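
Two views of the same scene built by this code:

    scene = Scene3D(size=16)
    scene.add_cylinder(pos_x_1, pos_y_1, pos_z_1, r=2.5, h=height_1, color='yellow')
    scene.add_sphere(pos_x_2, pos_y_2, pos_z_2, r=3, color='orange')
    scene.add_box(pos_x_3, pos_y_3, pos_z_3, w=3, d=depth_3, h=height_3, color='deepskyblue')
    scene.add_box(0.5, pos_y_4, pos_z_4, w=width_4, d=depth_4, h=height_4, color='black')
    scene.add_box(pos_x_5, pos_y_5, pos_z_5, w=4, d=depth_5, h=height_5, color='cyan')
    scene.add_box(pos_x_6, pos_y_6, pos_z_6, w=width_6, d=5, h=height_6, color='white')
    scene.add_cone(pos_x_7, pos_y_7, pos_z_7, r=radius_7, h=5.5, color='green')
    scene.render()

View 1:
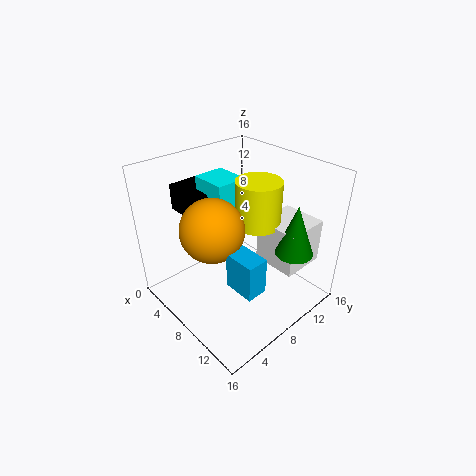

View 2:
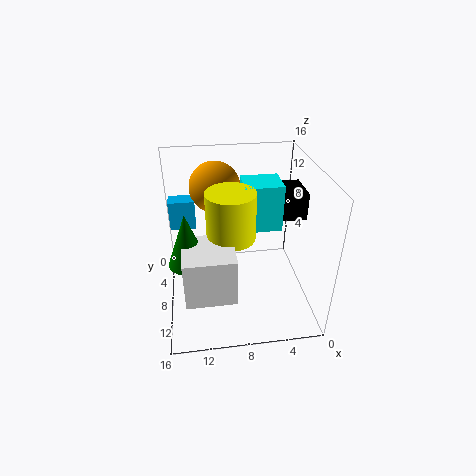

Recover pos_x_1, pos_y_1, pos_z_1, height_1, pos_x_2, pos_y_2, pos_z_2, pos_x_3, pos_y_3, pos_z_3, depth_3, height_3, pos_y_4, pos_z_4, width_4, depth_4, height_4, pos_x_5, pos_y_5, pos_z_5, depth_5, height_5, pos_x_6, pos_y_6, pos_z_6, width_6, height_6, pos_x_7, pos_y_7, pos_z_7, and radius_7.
pos_x_1 = 9, pos_y_1 = 10, pos_z_1 = 9.5, height_1 = 5, pos_x_2 = 10, pos_y_2 = 3, pos_z_2 = 12, pos_x_3 = 12.5, pos_y_3 = 2.5, pos_z_3 = 7.5, depth_3 = 2, height_3 = 3.5, pos_y_4 = 4.5, pos_z_4 = 10, width_4 = 5, depth_4 = 4, height_4 = 3, pos_x_5 = 3.5, pos_y_5 = 6, pos_z_5 = 9.5, depth_5 = 3.5, height_5 = 5, pos_x_6 = 9, pos_y_6 = 10, pos_z_6 = 5, width_6 = 5, height_6 = 5, pos_x_7 = 13.5, pos_y_7 = 11, pos_z_7 = 7.5, radius_7 = 2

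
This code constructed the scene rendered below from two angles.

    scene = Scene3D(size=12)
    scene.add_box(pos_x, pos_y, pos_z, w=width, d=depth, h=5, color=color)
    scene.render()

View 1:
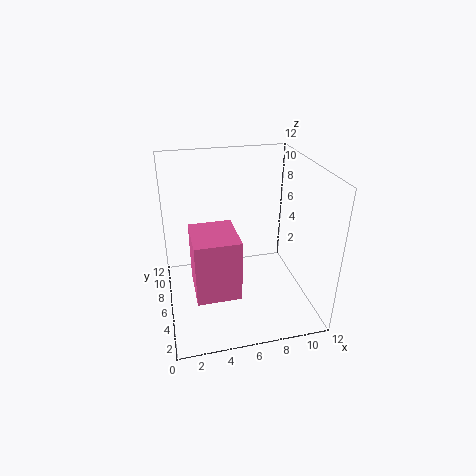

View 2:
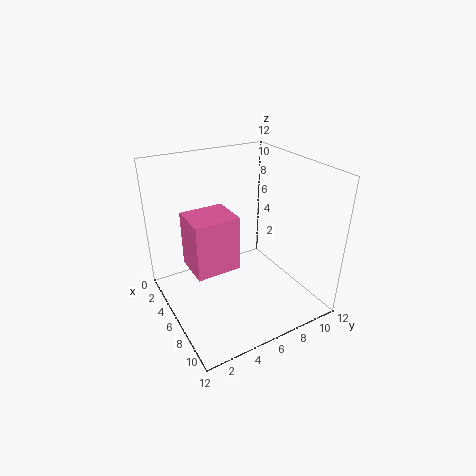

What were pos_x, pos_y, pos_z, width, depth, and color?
pos_x = 2, pos_y = 2.5, pos_z = 2.5, width = 3.5, depth = 4, color = 'hotpink'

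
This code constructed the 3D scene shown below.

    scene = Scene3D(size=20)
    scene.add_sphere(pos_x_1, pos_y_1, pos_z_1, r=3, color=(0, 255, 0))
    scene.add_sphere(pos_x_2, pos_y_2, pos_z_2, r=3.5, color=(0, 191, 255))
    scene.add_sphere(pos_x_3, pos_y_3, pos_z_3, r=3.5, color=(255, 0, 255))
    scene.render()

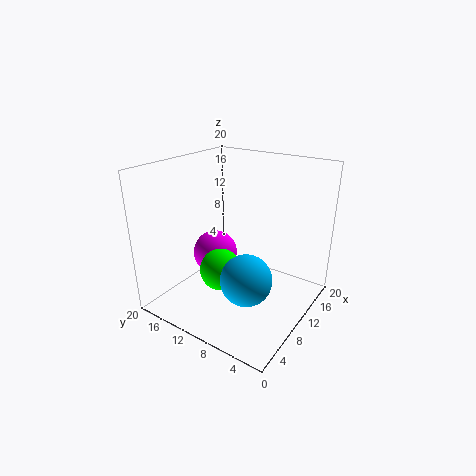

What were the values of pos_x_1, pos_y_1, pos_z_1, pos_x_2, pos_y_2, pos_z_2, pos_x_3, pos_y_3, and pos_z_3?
pos_x_1 = 8.5; pos_y_1 = 12; pos_z_1 = 5; pos_x_2 = 7.5; pos_y_2 = 7; pos_z_2 = 5.5; pos_x_3 = 13; pos_y_3 = 16.5; pos_z_3 = 4.5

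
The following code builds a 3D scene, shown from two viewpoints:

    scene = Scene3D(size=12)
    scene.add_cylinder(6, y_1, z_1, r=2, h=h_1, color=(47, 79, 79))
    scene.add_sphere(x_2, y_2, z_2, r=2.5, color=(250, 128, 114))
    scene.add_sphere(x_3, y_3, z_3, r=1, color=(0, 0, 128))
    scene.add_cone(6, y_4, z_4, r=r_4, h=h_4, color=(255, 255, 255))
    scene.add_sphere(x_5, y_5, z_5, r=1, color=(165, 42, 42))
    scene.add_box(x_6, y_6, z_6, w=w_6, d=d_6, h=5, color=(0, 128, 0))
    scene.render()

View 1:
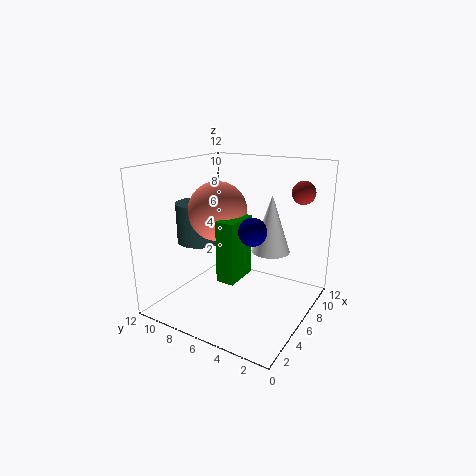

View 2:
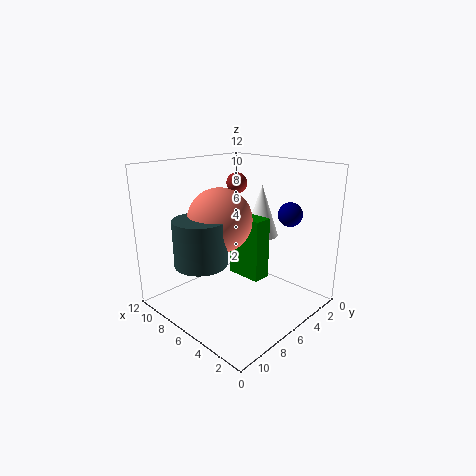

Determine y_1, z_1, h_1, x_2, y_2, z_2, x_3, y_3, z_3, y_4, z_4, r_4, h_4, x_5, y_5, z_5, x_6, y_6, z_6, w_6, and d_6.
y_1 = 10, z_1 = 5, h_1 = 3.5, x_2 = 6, y_2 = 8, z_2 = 8, x_3 = 3, y_3 = 3, z_3 = 8, y_4 = 3, z_4 = 5.5, r_4 = 1.5, h_4 = 4.5, x_5 = 10, y_5 = 2, z_5 = 9.5, x_6 = 3.5, y_6 = 5, z_6 = 3, w_6 = 3, d_6 = 1.5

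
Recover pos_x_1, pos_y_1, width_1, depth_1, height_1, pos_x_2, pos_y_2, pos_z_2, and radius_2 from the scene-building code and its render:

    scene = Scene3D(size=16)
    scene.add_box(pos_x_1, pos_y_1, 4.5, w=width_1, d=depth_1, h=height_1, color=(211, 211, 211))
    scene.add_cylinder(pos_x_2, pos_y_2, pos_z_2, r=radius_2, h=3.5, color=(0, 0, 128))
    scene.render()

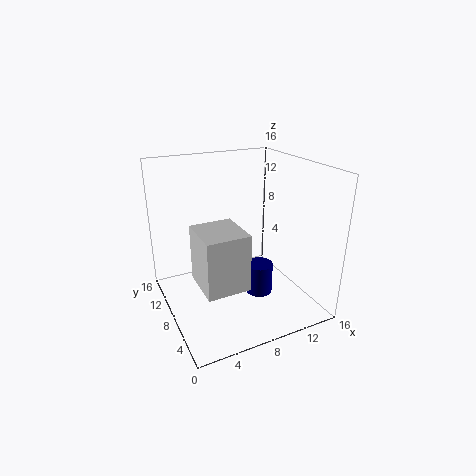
pos_x_1 = 2.5; pos_y_1 = 3; width_1 = 4.5; depth_1 = 5; height_1 = 6; pos_x_2 = 10; pos_y_2 = 6.5; pos_z_2 = 1.5; radius_2 = 1.5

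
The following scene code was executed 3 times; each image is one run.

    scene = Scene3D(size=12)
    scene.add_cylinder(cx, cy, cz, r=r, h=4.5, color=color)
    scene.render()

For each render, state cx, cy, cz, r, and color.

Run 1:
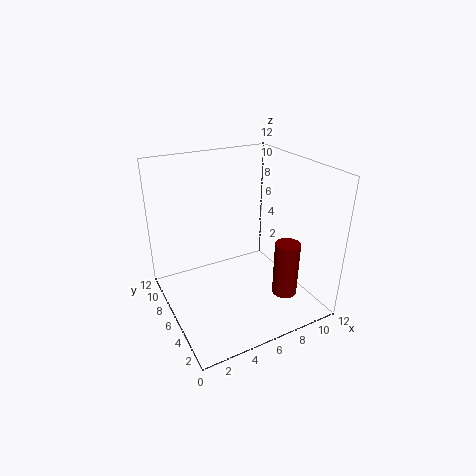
cx = 8.5; cy = 2.5; cz = 2; r = 1; color = 'maroon'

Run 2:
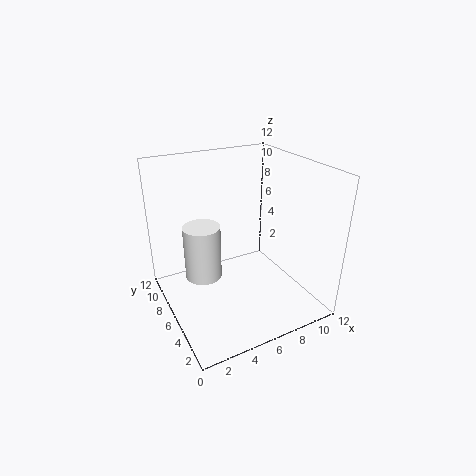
cx = 3; cy = 6.5; cz = 3; r = 1.5; color = 'white'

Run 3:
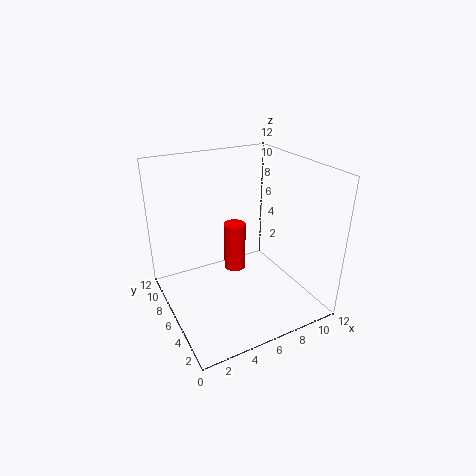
cx = 7; cy = 8.5; cz = 1.5; r = 1; color = 'red'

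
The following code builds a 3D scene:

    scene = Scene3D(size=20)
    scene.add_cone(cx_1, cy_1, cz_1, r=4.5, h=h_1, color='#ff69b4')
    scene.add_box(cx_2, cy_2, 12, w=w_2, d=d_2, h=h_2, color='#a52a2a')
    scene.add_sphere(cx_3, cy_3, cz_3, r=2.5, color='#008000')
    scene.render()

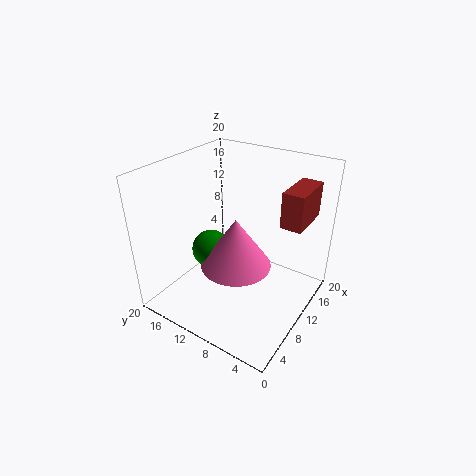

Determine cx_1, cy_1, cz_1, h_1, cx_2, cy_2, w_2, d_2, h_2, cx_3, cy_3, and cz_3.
cx_1 = 6.5
cy_1 = 8
cz_1 = 8.5
h_1 = 6.5
cx_2 = 12.5
cy_2 = 2
w_2 = 6.5
d_2 = 3
h_2 = 5
cx_3 = 6.5
cy_3 = 12
cz_3 = 9.5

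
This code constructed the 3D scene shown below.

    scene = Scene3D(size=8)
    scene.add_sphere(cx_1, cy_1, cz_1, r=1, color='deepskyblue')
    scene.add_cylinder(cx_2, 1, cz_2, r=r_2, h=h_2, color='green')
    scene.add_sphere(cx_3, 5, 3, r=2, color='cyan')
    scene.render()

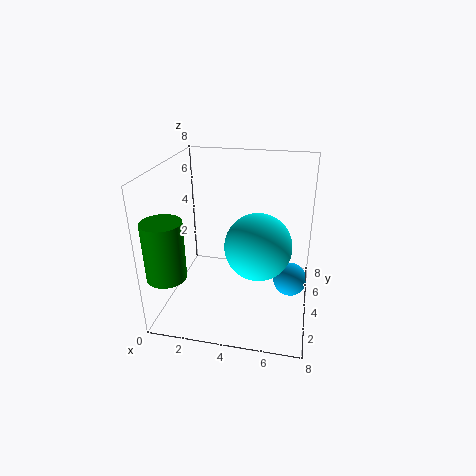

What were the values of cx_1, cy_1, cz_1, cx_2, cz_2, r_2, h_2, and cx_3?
cx_1 = 7; cy_1 = 5; cz_1 = 1; cx_2 = 1; cz_2 = 3; r_2 = 1; h_2 = 3; cx_3 = 5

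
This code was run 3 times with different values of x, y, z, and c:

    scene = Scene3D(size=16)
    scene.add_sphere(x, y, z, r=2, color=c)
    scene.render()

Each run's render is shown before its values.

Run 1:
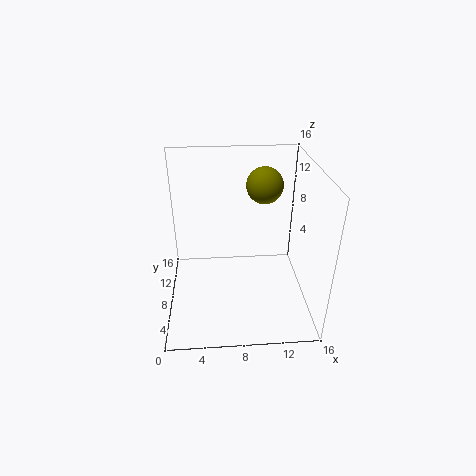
x = 11
y = 9.5
z = 13.5
c = 'olive'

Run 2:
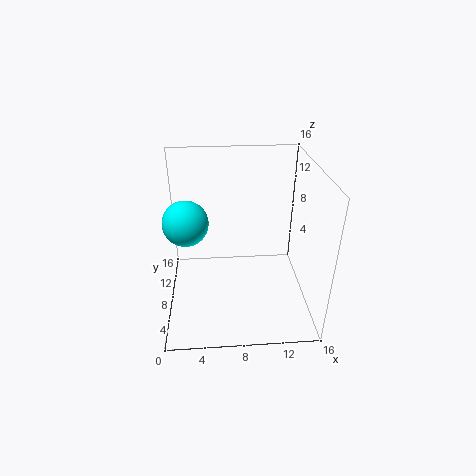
x = 3
y = 2.5
z = 13
c = 'cyan'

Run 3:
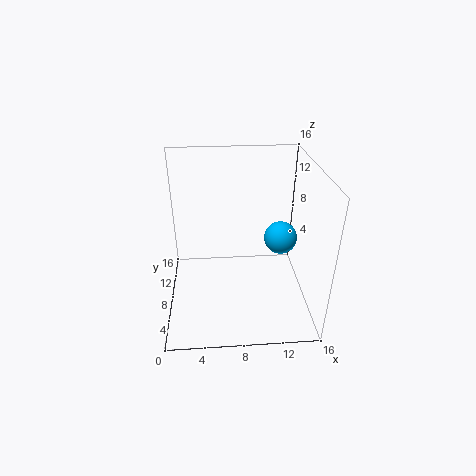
x = 13.5
y = 11
z = 6
c = 'deepskyblue'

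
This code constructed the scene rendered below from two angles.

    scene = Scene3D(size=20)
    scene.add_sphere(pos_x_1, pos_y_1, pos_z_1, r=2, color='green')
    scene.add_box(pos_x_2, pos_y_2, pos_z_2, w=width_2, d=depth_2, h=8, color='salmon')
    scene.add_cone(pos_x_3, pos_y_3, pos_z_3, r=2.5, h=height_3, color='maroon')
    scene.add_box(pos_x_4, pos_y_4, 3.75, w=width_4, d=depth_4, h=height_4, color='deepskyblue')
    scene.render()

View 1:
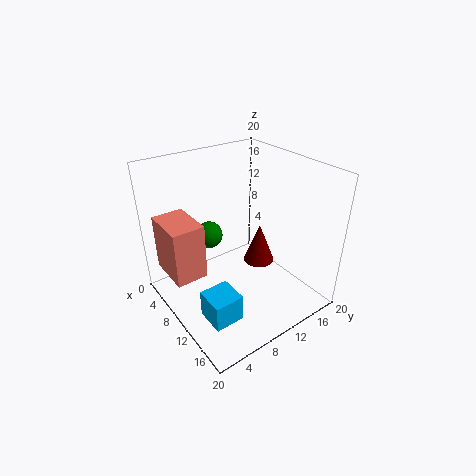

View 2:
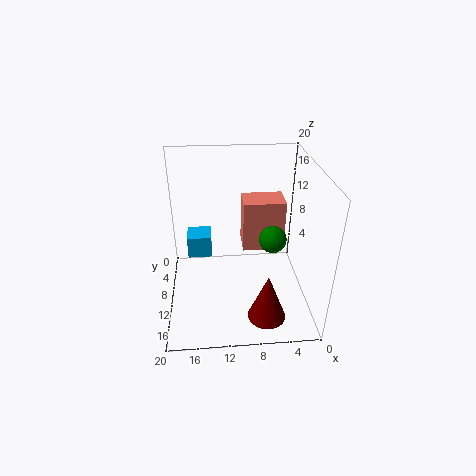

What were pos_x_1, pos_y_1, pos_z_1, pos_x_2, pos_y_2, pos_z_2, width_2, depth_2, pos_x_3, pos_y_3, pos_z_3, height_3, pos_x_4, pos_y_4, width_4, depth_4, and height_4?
pos_x_1 = 4.75; pos_y_1 = 8.5; pos_z_1 = 8.5; pos_x_2 = 2.25; pos_y_2 = 1; pos_z_2 = 4.75; width_2 = 6.5; depth_2 = 4.5; pos_x_3 = 6.75; pos_y_3 = 16.75; pos_z_3 = 1.75; height_3 = 6.5; pos_x_4 = 13.75; pos_y_4 = 1.5; width_4 = 3.75; depth_4 = 3.75; height_4 = 3.5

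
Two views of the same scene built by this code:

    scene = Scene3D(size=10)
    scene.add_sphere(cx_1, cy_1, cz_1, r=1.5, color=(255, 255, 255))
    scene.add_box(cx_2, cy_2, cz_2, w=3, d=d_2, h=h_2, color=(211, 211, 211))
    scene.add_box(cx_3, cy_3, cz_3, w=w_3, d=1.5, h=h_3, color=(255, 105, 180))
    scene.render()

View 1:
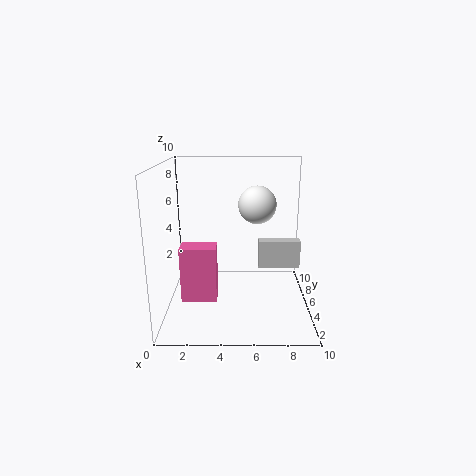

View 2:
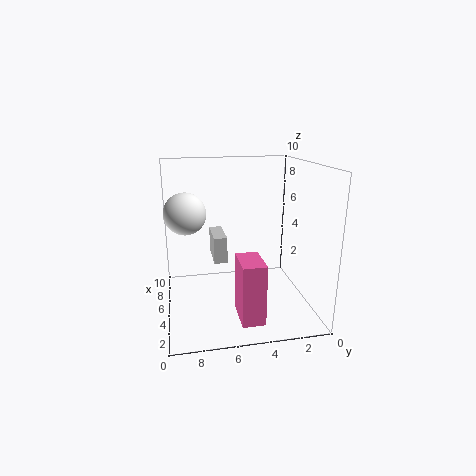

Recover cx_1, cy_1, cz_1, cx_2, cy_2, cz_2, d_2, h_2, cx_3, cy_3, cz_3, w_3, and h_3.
cx_1 = 6.5; cy_1 = 8.5; cz_1 = 6.5; cx_2 = 6.5; cy_2 = 5.5; cz_2 = 2.5; d_2 = 1; h_2 = 2; cx_3 = 1; cy_3 = 4; cz_3 = 0.5; w_3 = 2.5; h_3 = 4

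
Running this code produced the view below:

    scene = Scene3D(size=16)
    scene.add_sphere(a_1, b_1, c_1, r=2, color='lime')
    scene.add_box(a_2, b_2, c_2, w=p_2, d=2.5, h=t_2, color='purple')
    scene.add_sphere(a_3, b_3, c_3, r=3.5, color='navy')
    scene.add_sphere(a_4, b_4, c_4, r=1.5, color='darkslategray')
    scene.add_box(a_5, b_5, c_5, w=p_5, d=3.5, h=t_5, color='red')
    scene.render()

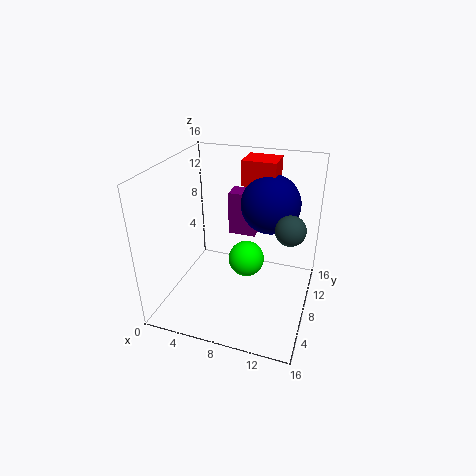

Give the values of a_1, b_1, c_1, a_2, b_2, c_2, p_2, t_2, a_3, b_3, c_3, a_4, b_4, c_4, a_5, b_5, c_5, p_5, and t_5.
a_1 = 9; b_1 = 8; c_1 = 5.5; a_2 = 5; b_2 = 13; c_2 = 5.5; p_2 = 3.5; t_2 = 5.5; a_3 = 10.5; b_3 = 12.5; c_3 = 10.5; a_4 = 14; b_4 = 6; c_4 = 11; a_5 = 7; b_5 = 12; c_5 = 12.5; p_5 = 4; t_5 = 3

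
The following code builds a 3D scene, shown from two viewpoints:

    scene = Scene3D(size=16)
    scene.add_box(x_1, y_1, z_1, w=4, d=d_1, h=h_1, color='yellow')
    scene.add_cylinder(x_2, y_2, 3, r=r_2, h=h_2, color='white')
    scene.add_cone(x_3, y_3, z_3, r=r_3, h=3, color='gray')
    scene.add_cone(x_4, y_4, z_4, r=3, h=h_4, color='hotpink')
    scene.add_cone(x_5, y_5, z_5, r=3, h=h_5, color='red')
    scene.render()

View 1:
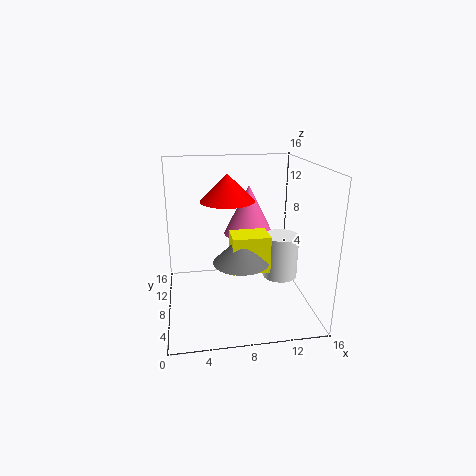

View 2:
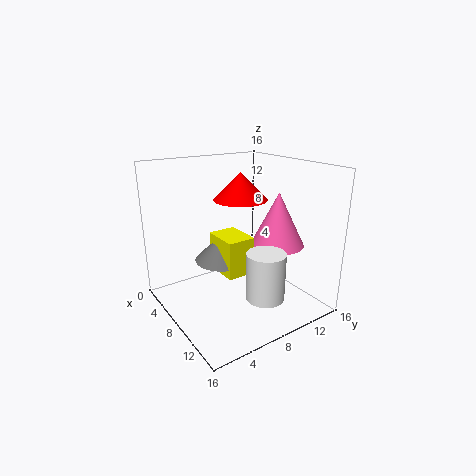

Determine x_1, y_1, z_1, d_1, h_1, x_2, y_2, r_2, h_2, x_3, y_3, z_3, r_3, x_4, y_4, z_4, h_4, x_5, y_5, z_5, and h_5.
x_1 = 7, y_1 = 5, z_1 = 5, d_1 = 3, h_1 = 4, x_2 = 13, y_2 = 8, r_2 = 2, h_2 = 5, x_3 = 8, y_3 = 6, z_3 = 6, r_3 = 3, x_4 = 10, y_4 = 12, z_4 = 7, h_4 = 6, x_5 = 7, y_5 = 9, z_5 = 12, h_5 = 3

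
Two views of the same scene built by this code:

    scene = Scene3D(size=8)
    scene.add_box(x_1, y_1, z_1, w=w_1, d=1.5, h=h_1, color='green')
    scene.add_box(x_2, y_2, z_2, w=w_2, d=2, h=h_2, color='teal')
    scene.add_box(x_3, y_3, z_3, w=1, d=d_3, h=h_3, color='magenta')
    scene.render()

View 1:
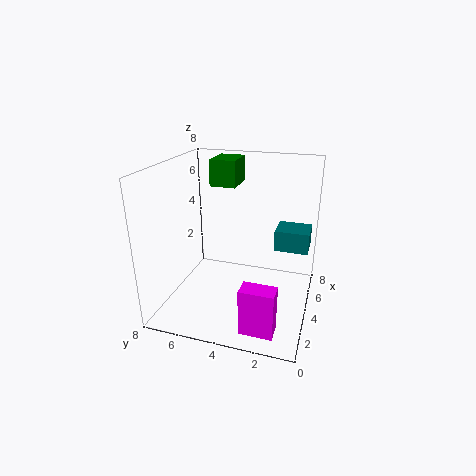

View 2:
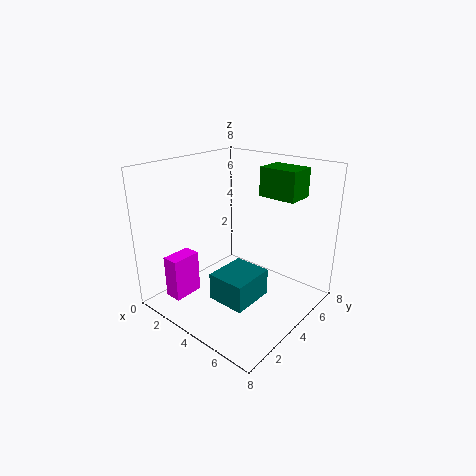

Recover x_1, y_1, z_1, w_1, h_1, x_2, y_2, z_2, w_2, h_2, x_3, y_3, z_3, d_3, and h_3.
x_1 = 5; y_1 = 4.5; z_1 = 6.5; w_1 = 2; h_1 = 1.5; x_2 = 5.5; y_2 = 0.25; z_2 = 2.75; w_2 = 1.75; h_2 = 1.25; x_3 = 0.75; y_3 = 1.25; z_3 = 0.25; d_3 = 1.75; h_3 = 2.5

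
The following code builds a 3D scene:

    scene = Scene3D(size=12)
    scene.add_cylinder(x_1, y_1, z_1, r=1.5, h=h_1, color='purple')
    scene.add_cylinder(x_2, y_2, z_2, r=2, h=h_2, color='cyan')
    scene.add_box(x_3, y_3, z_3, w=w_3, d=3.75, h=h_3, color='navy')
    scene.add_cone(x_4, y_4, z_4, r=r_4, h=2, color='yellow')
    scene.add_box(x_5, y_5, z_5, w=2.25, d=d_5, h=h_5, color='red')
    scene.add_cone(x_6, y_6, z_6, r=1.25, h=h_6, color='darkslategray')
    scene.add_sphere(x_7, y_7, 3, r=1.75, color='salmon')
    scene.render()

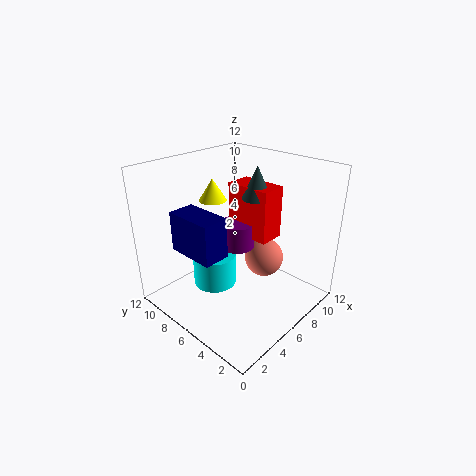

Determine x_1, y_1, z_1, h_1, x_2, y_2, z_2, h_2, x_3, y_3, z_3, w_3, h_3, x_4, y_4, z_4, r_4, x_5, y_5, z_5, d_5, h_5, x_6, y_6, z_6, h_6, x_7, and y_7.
x_1 = 7
y_1 = 7
z_1 = 4.5
h_1 = 2.25
x_2 = 6
y_2 = 9
z_2 = 0.25
h_2 = 3
x_3 = 0.75
y_3 = 4
z_3 = 6.5
w_3 = 2
h_3 = 3
x_4 = 7
y_4 = 10
z_4 = 8
r_4 = 1.25
x_5 = 7.25
y_5 = 4.25
z_5 = 5.5
d_5 = 4
h_5 = 4.5
x_6 = 8
y_6 = 5.75
z_6 = 9
h_6 = 2.75
x_7 = 9
y_7 = 5.5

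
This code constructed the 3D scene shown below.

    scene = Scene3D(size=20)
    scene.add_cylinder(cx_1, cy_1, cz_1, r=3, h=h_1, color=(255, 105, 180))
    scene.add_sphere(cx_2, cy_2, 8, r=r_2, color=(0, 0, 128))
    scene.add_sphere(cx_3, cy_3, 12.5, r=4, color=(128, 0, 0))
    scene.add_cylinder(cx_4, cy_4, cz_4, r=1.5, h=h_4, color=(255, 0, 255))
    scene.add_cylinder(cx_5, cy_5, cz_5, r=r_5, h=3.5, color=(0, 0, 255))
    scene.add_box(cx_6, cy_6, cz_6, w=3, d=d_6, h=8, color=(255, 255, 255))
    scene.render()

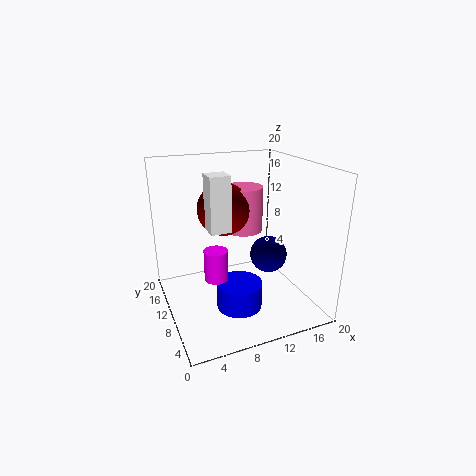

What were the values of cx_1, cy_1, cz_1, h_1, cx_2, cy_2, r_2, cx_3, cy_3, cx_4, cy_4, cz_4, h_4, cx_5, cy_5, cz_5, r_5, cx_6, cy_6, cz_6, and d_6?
cx_1 = 13.5, cy_1 = 16, cz_1 = 8.5, h_1 = 7, cx_2 = 13.5, cy_2 = 7.5, r_2 = 2.5, cx_3 = 10, cy_3 = 15.5, cx_4 = 5.5, cy_4 = 6.5, cz_4 = 6.5, h_4 = 4, cx_5 = 8.5, cy_5 = 6, cz_5 = 2, r_5 = 3, cx_6 = 6.5, cy_6 = 11, cz_6 = 10.5, d_6 = 3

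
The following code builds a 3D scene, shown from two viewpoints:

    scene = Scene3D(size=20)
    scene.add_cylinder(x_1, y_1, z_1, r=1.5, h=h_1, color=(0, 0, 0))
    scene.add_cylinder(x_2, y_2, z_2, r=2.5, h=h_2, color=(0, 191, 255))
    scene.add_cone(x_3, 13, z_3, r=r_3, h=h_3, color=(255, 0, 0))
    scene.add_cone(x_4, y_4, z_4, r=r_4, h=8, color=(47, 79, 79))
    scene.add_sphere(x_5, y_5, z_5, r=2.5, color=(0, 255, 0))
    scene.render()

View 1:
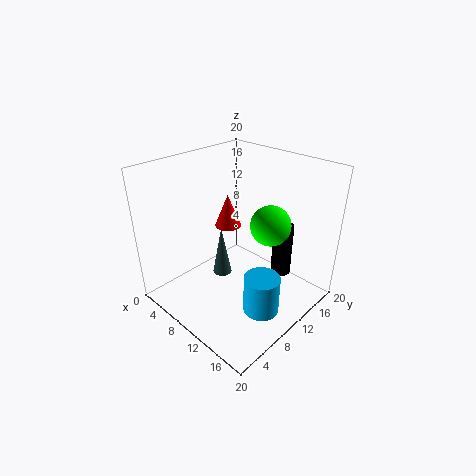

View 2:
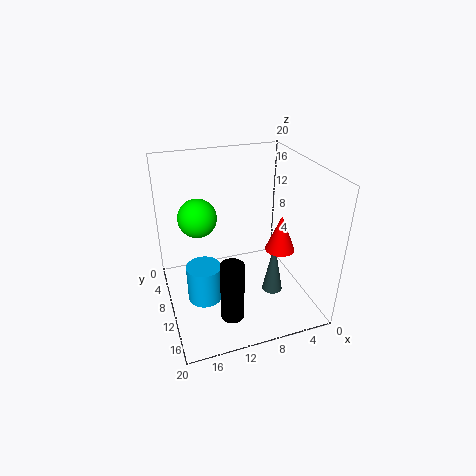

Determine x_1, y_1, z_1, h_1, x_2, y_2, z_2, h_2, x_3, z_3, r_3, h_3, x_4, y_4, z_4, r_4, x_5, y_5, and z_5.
x_1 = 13; y_1 = 16.5; z_1 = 2.5; h_1 = 8; x_2 = 15; y_2 = 9.5; z_2 = 0.5; h_2 = 5.5; x_3 = 5; z_3 = 9; r_3 = 2; h_3 = 5; x_4 = 5; y_4 = 11.5; z_4 = 1; r_4 = 1.5; x_5 = 15.5; y_5 = 10; z_5 = 14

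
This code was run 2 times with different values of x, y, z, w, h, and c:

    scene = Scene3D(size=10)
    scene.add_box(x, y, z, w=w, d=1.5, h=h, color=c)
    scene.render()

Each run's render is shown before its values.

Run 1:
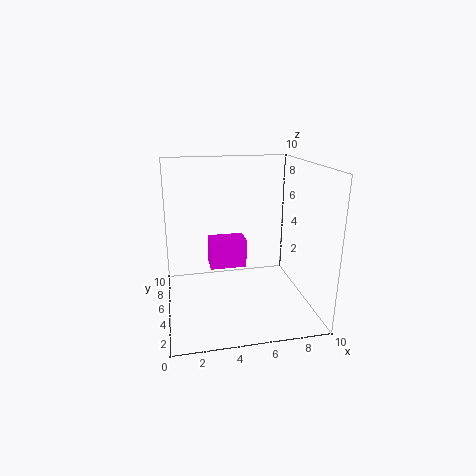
x = 3
y = 4.5
z = 3
w = 2.5
h = 2
c = 'magenta'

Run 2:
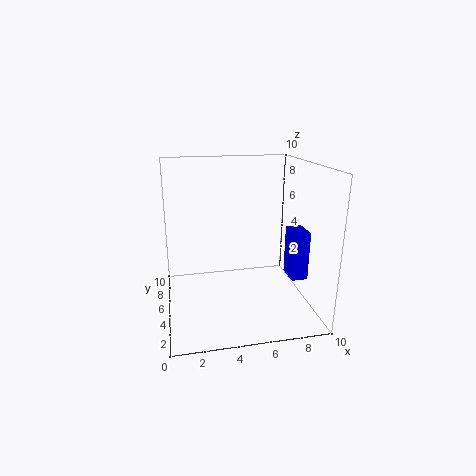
x = 7.5
y = 1
z = 3.5
w = 1
h = 3
c = 'blue'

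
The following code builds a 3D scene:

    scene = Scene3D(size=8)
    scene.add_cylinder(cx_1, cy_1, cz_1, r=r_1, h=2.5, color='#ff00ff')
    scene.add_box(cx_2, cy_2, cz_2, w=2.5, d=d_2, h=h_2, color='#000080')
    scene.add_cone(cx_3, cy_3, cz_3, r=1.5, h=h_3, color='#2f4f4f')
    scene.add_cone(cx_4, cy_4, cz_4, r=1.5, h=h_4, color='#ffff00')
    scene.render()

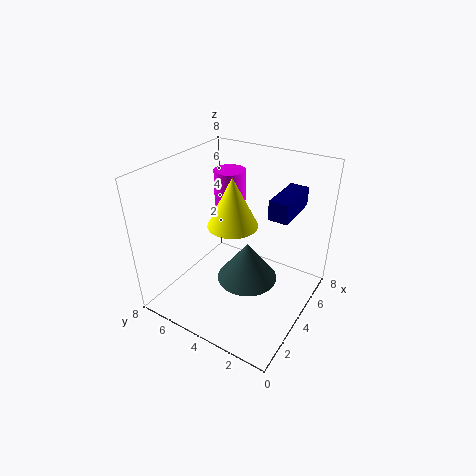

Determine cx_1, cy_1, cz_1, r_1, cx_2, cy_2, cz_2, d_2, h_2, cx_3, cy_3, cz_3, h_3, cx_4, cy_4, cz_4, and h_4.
cx_1 = 7
cy_1 = 6.5
cz_1 = 4
r_1 = 1
cx_2 = 3.5
cy_2 = 1
cz_2 = 6
d_2 = 1
h_2 = 1
cx_3 = 2.5
cy_3 = 2.5
cz_3 = 3
h_3 = 2
cx_4 = 5
cy_4 = 5
cz_4 = 4
h_4 = 3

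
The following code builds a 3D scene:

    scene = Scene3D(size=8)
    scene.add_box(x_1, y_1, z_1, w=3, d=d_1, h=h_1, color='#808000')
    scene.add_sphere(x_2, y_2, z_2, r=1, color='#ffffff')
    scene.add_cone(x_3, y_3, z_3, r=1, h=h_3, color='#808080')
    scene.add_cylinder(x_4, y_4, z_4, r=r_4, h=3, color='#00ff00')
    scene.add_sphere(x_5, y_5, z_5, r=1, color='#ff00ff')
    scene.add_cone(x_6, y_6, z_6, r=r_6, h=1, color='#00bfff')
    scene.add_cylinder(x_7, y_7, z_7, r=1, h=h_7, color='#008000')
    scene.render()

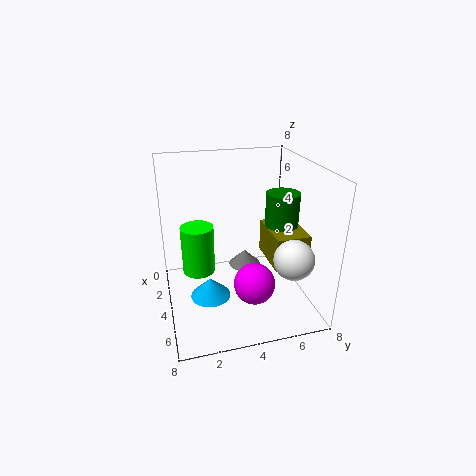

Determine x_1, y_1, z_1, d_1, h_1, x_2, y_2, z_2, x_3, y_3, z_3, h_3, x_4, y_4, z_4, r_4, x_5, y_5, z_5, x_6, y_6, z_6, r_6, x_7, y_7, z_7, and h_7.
x_1 = 2, y_1 = 6, z_1 = 2, d_1 = 2, h_1 = 2, x_2 = 7, y_2 = 6, z_2 = 4, x_3 = 2, y_3 = 5, z_3 = 1, h_3 = 1, x_4 = 2, y_4 = 2, z_4 = 1, r_4 = 1, x_5 = 7, y_5 = 4, z_5 = 3, x_6 = 6, y_6 = 2, z_6 = 2, r_6 = 1, x_7 = 3, y_7 = 7, z_7 = 3, h_7 = 3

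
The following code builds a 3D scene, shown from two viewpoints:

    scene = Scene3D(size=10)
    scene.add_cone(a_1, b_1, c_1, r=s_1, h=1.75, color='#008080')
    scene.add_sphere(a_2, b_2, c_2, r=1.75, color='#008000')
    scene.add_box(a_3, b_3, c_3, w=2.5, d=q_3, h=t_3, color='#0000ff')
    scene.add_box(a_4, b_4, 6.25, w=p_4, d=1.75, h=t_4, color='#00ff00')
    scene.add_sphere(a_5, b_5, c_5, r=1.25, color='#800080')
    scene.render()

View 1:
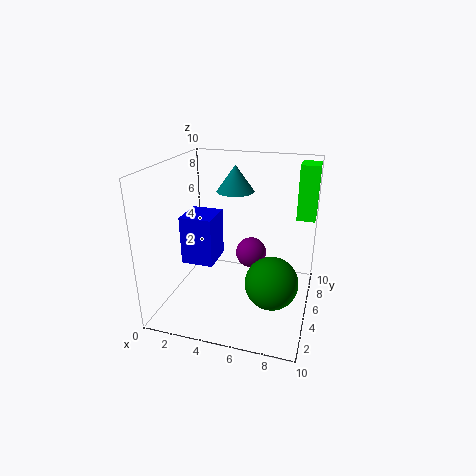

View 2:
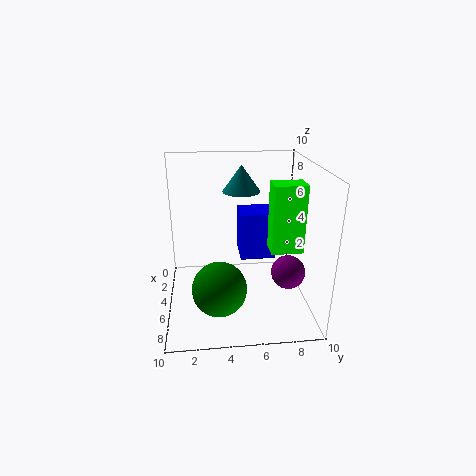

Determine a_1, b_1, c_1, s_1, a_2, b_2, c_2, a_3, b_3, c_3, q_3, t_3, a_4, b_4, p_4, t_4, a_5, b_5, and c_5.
a_1 = 4.75
b_1 = 5.25
c_1 = 8.25
s_1 = 1.25
a_2 = 7.75
b_2 = 3.5
c_2 = 2.75
a_3 = 0.25
b_3 = 5.5
c_3 = 2
q_3 = 2.75
t_3 = 3.75
a_4 = 8.75
b_4 = 6.25
p_4 = 1.25
t_4 = 3.75
a_5 = 5
b_5 = 8.75
c_5 = 2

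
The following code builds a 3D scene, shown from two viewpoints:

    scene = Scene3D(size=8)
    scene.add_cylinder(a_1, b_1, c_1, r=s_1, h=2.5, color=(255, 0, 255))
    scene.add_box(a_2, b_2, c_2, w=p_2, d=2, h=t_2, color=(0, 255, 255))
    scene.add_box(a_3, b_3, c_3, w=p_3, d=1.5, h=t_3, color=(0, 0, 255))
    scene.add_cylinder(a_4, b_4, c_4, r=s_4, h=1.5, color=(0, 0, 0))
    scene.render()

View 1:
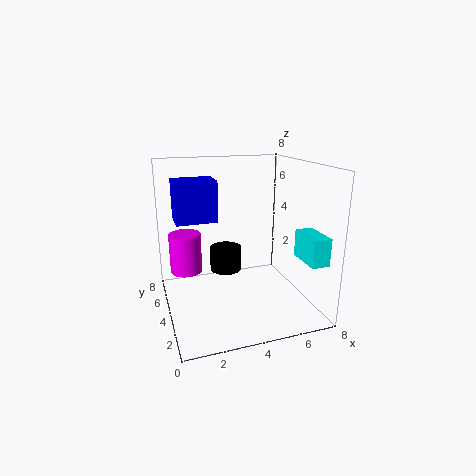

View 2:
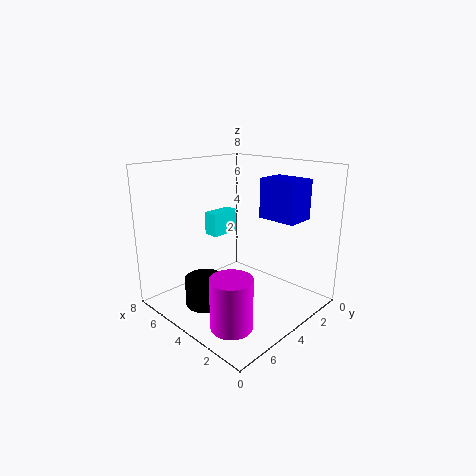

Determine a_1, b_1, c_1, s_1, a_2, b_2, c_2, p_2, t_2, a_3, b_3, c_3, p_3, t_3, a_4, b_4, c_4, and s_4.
a_1 = 1.5
b_1 = 7
c_1 = 1
s_1 = 1
a_2 = 7
b_2 = 1
c_2 = 3
p_2 = 1
t_2 = 1.5
a_3 = 0.5
b_3 = 2.5
c_3 = 5.5
p_3 = 2
t_3 = 2
a_4 = 4
b_4 = 6.5
c_4 = 1
s_4 = 1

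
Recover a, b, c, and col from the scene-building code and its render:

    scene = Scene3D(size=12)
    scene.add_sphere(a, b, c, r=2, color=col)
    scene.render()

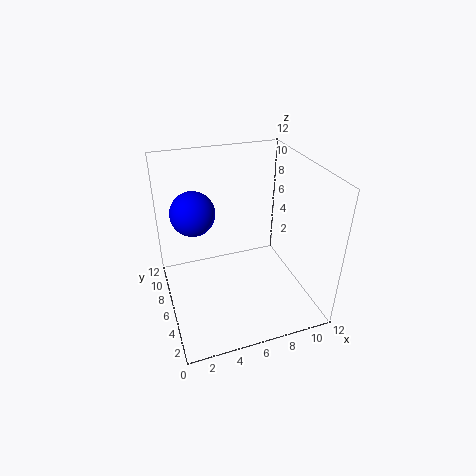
a = 3, b = 9.5, c = 7, col = 'blue'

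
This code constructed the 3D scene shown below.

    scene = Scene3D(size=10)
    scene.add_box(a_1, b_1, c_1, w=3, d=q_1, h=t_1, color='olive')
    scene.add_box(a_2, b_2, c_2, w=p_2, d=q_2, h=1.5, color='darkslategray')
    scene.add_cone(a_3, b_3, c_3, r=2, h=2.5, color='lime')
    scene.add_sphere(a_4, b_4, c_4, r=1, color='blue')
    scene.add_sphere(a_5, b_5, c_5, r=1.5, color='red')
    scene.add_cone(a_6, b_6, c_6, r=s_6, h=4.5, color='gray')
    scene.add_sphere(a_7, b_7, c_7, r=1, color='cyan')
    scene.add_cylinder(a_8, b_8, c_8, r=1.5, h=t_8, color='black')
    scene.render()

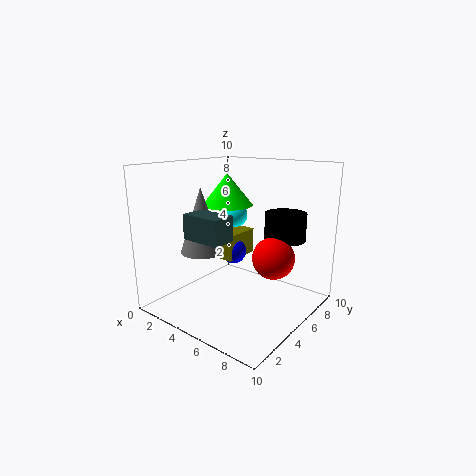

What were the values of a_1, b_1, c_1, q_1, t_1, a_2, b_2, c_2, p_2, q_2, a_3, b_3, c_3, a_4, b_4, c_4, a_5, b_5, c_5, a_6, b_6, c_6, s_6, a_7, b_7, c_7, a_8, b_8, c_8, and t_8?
a_1 = 0.5; b_1 = 6; c_1 = 2.5; q_1 = 3; t_1 = 2; a_2 = 4.5; b_2 = 0.5; c_2 = 6; p_2 = 2.5; q_2 = 1.5; a_3 = 2; b_3 = 7.5; c_3 = 6.5; a_4 = 3; b_4 = 7; c_4 = 3; a_5 = 7; b_5 = 6.5; c_5 = 3.5; a_6 = 3; b_6 = 3.5; c_6 = 4; s_6 = 1.5; a_7 = 2; b_7 = 8.5; c_7 = 5.5; a_8 = 7; b_8 = 8; c_8 = 4.5; t_8 = 2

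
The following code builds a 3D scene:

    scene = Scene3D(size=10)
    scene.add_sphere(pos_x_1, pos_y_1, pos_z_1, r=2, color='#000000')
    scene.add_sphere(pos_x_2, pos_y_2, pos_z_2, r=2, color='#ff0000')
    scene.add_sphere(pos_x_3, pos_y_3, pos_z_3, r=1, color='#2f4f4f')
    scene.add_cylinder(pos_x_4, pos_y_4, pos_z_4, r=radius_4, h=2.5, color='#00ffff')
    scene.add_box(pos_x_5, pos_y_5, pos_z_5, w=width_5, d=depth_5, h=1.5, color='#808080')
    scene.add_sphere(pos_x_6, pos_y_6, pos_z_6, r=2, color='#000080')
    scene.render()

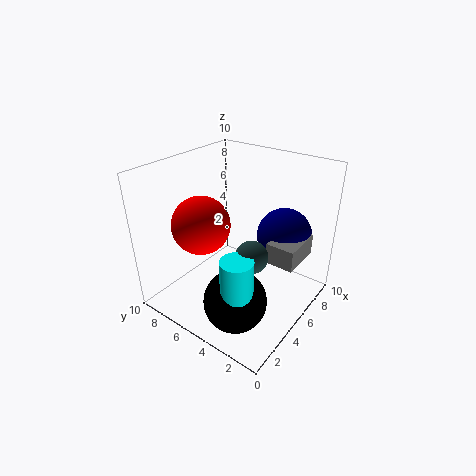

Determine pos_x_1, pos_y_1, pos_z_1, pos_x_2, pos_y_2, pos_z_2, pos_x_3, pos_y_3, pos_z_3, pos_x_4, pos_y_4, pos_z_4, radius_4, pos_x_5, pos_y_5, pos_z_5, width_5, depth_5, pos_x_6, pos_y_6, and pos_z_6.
pos_x_1 = 2
pos_y_1 = 3
pos_z_1 = 2.5
pos_x_2 = 3.5
pos_y_2 = 7
pos_z_2 = 6
pos_x_3 = 3
pos_y_3 = 2.5
pos_z_3 = 5.5
pos_x_4 = 1.5
pos_y_4 = 2.5
pos_z_4 = 3.5
radius_4 = 1
pos_x_5 = 5.5
pos_y_5 = 1
pos_z_5 = 3.5
width_5 = 3
depth_5 = 2
pos_x_6 = 8
pos_y_6 = 3
pos_z_6 = 4.5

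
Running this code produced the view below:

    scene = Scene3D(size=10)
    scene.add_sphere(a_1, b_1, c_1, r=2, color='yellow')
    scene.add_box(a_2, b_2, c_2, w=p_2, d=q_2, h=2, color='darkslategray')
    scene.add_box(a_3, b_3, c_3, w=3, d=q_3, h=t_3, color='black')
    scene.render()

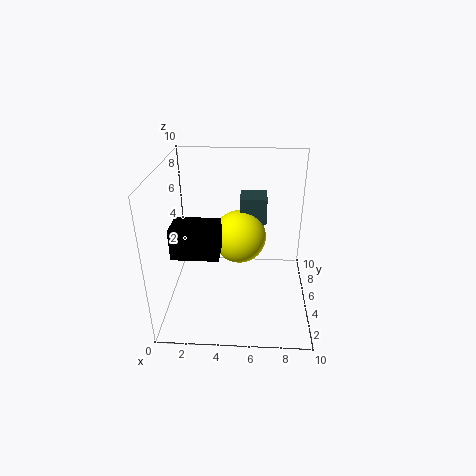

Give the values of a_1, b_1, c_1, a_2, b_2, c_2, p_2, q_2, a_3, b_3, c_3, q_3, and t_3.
a_1 = 5; b_1 = 7; c_1 = 4; a_2 = 5; b_2 = 7; c_2 = 5; p_2 = 2; q_2 = 2; a_3 = 1; b_3 = 2; c_3 = 5; q_3 = 2; t_3 = 2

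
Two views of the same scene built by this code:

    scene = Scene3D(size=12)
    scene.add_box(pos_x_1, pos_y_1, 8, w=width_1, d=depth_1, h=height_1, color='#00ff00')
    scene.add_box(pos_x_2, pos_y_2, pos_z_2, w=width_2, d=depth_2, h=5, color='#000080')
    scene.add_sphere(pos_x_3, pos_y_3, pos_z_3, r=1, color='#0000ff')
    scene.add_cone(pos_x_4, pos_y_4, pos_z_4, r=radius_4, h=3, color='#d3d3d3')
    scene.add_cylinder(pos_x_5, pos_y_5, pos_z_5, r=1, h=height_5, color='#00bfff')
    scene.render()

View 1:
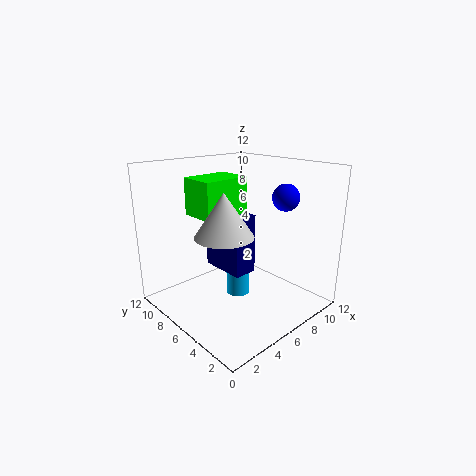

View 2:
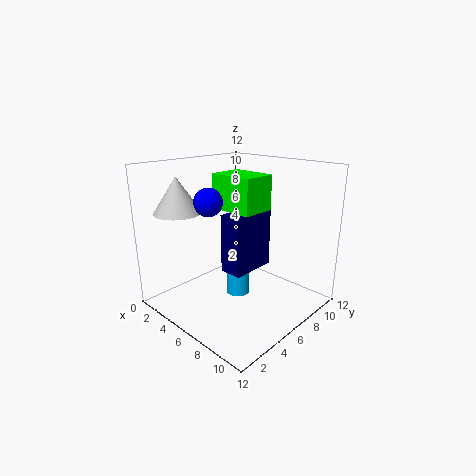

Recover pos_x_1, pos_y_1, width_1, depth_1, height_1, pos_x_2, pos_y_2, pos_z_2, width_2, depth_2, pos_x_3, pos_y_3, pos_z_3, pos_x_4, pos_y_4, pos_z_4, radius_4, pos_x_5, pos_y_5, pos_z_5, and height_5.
pos_x_1 = 3, pos_y_1 = 6, width_1 = 4, depth_1 = 3, height_1 = 3, pos_x_2 = 5, pos_y_2 = 5, pos_z_2 = 3, width_2 = 2, depth_2 = 4, pos_x_3 = 7, pos_y_3 = 2, pos_z_3 = 10, pos_x_4 = 2, pos_y_4 = 3, pos_z_4 = 8, radius_4 = 2, pos_x_5 = 6, pos_y_5 = 6, pos_z_5 = 1, height_5 = 3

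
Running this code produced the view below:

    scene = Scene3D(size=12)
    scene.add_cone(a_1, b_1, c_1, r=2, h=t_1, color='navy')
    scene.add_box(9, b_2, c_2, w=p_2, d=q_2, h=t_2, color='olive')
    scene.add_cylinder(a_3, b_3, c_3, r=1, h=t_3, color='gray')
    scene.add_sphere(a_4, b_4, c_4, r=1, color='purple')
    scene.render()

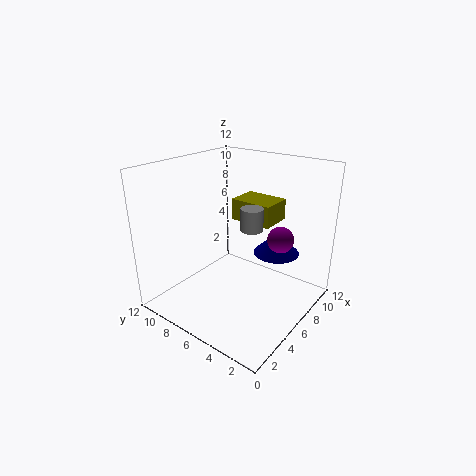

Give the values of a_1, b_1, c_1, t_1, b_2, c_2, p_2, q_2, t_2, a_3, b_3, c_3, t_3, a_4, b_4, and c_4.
a_1 = 9
b_1 = 4
c_1 = 4
t_1 = 2
b_2 = 5
c_2 = 6
p_2 = 3
q_2 = 4
t_2 = 2
a_3 = 8
b_3 = 6
c_3 = 6
t_3 = 2
a_4 = 6
b_4 = 2
c_4 = 7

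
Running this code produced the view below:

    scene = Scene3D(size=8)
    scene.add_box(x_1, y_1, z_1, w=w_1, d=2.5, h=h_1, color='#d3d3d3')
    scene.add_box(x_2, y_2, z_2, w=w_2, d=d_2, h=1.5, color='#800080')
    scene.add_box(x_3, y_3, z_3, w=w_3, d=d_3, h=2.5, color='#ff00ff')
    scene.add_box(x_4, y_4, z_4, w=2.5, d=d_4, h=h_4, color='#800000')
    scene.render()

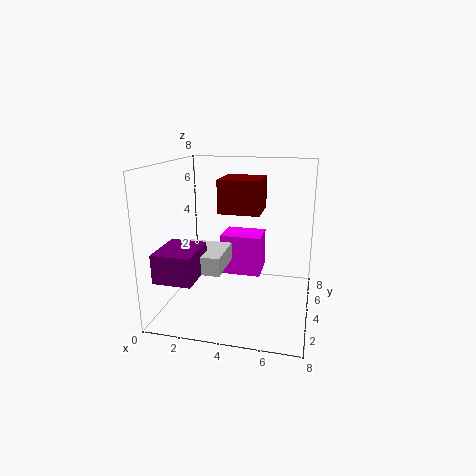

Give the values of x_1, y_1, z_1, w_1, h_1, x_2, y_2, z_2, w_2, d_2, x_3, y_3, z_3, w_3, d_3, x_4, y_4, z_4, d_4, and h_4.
x_1 = 1, y_1 = 2, z_1 = 2.5, w_1 = 2.5, h_1 = 1, x_2 = 0.5, y_2 = 0.5, z_2 = 2.5, w_2 = 2, d_2 = 2.5, x_3 = 2.5, y_3 = 5.5, z_3 = 1, w_3 = 2.5, d_3 = 2, x_4 = 2.5, y_4 = 5, z_4 = 5, d_4 = 2.5, h_4 = 2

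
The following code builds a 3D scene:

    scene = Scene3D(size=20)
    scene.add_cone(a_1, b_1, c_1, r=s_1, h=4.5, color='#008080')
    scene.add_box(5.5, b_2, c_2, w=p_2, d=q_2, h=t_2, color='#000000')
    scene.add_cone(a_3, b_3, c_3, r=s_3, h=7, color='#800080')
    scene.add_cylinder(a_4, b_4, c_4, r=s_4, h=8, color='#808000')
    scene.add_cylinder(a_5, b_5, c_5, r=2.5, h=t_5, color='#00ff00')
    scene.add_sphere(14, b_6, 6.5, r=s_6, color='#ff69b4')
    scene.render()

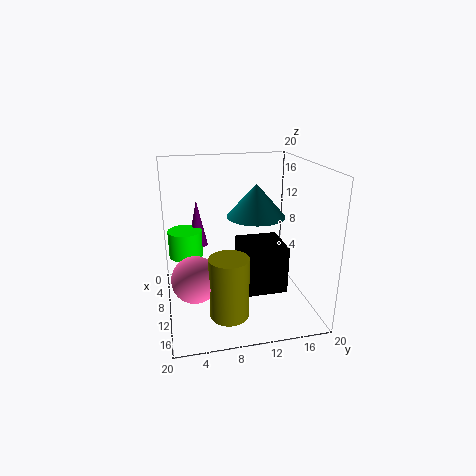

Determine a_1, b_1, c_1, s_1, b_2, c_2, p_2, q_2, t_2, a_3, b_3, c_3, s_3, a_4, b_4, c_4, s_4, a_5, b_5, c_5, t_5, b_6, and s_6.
a_1 = 10, b_1 = 12.5, c_1 = 13, s_1 = 4, b_2 = 10.5, c_2 = 1.5, p_2 = 6.5, q_2 = 6.5, t_2 = 7, a_3 = 4, b_3 = 5, c_3 = 7, s_3 = 1.5, a_4 = 16, b_4 = 7.5, c_4 = 2, s_4 = 2.5, a_5 = 5.5, b_5 = 3, c_5 = 6, t_5 = 4, b_6 = 3.5, s_6 = 3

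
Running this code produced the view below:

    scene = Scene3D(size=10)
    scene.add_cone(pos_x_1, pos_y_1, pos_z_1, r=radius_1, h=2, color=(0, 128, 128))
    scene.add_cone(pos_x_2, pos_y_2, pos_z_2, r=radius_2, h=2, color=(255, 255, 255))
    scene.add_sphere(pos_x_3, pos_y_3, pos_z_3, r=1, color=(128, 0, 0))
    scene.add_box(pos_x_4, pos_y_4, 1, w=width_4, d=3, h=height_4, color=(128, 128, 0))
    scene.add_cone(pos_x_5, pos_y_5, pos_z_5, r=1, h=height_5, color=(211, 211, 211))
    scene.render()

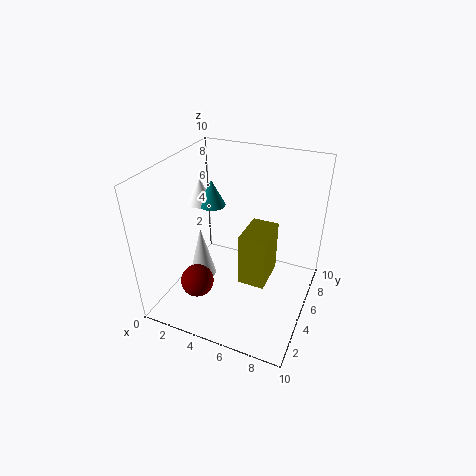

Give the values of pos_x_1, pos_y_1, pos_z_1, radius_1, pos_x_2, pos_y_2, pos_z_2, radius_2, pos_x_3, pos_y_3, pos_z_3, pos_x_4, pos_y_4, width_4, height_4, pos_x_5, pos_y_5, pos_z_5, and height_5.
pos_x_1 = 2, pos_y_1 = 7, pos_z_1 = 6, radius_1 = 1, pos_x_2 = 1, pos_y_2 = 7, pos_z_2 = 6, radius_2 = 1, pos_x_3 = 4, pos_y_3 = 1, pos_z_3 = 4, pos_x_4 = 5, pos_y_4 = 5, width_4 = 2, height_4 = 4, pos_x_5 = 2, pos_y_5 = 5, pos_z_5 = 1, height_5 = 4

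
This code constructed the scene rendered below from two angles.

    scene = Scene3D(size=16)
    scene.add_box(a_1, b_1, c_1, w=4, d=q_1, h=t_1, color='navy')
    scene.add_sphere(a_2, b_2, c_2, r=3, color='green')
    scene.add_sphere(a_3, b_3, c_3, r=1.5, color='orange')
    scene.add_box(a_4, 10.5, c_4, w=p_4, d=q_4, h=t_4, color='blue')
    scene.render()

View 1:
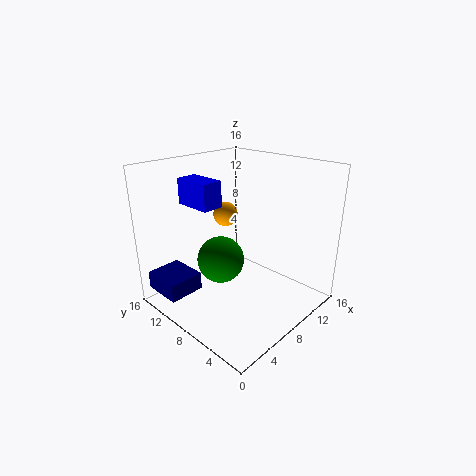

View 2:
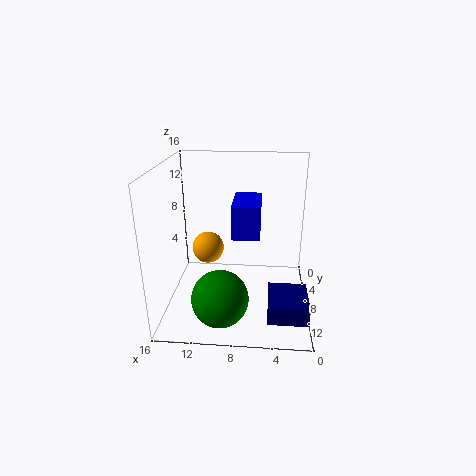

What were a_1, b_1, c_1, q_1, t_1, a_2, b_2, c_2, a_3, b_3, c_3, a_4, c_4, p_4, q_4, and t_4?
a_1 = 0.5
b_1 = 10.5
c_1 = 2
q_1 = 4.5
t_1 = 2
a_2 = 9.5
b_2 = 12.5
c_2 = 3
a_3 = 10.5
b_3 = 12.5
c_3 = 9
a_4 = 5.5
c_4 = 11
p_4 = 2.5
q_4 = 4.5
t_4 = 3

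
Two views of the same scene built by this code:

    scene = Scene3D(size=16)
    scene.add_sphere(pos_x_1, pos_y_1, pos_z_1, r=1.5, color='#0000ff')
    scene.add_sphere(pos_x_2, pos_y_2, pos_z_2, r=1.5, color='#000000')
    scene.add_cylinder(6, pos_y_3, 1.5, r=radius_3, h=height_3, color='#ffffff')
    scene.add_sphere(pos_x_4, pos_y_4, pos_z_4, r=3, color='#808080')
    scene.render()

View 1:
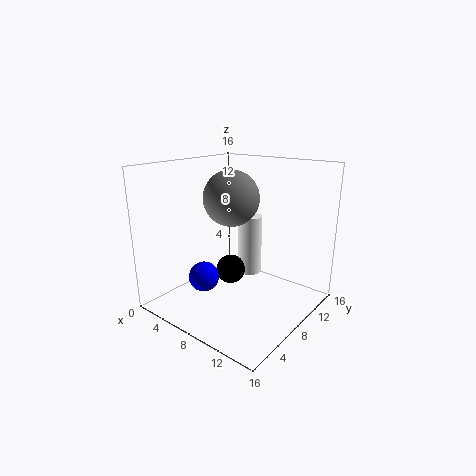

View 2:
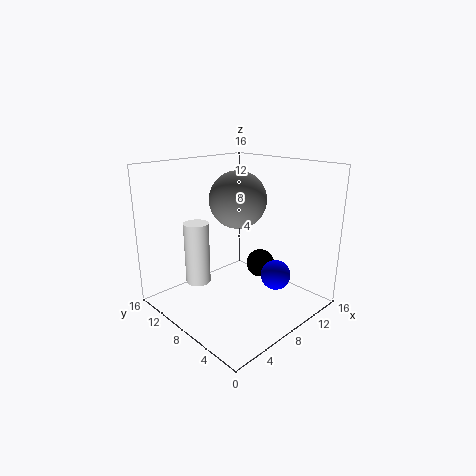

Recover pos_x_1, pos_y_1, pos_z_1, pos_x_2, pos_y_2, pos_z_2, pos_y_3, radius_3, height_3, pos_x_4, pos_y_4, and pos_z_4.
pos_x_1 = 8
pos_y_1 = 2.5
pos_z_1 = 5.5
pos_x_2 = 9
pos_y_2 = 5.5
pos_z_2 = 5.5
pos_y_3 = 13
radius_3 = 1.5
height_3 = 7.5
pos_x_4 = 7.5
pos_y_4 = 7.5
pos_z_4 = 12.5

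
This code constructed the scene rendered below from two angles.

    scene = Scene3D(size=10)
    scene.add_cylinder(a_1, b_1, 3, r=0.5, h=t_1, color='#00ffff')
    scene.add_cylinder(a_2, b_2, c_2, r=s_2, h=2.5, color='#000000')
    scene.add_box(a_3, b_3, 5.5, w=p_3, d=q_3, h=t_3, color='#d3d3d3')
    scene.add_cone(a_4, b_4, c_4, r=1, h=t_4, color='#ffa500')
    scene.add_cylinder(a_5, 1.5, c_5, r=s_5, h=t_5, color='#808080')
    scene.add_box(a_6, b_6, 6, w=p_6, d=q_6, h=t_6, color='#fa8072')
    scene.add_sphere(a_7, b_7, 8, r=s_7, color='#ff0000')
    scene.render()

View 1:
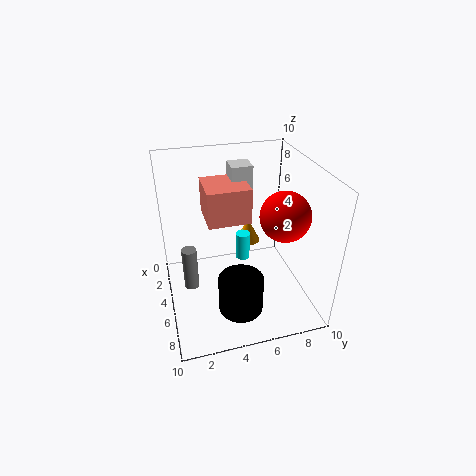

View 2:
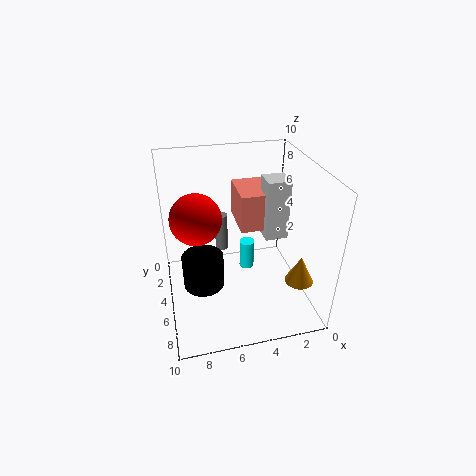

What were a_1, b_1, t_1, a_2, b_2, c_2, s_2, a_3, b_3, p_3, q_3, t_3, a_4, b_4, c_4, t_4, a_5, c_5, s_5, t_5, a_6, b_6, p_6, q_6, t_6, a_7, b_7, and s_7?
a_1 = 4.5; b_1 = 5.5; t_1 = 2; a_2 = 7.5; b_2 = 4.5; c_2 = 1; s_2 = 1.5; a_3 = 2; b_3 = 5; p_3 = 1.5; q_3 = 1.5; t_3 = 4; a_4 = 1; b_4 = 7; c_4 = 2; t_4 = 2; a_5 = 5.5; c_5 = 2; s_5 = 0.5; t_5 = 3; a_6 = 2; b_6 = 3; p_6 = 3; q_6 = 3; t_6 = 2.5; a_7 = 8; b_7 = 7; s_7 = 1.5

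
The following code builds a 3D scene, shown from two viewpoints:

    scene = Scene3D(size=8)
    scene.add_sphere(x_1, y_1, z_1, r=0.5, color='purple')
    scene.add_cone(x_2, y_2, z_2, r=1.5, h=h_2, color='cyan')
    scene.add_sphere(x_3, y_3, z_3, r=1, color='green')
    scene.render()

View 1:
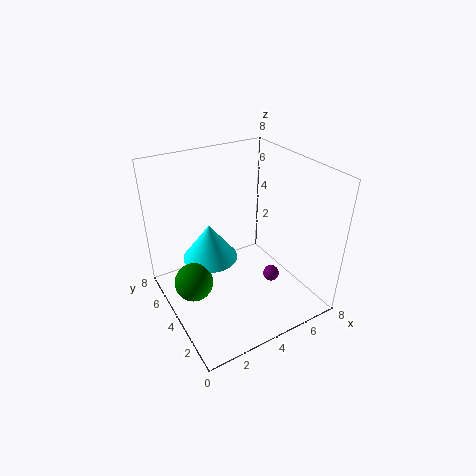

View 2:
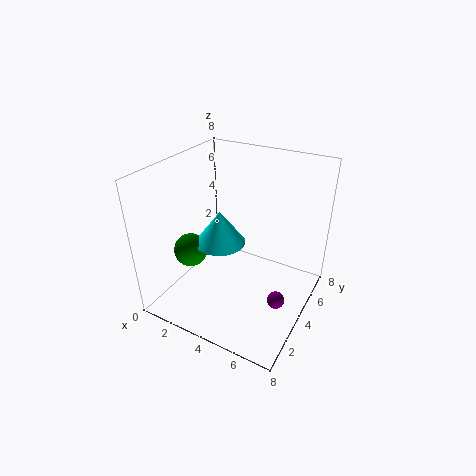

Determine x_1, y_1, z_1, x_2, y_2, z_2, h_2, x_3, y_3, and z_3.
x_1 = 6.5, y_1 = 4, z_1 = 0.5, x_2 = 2.5, y_2 = 4.5, z_2 = 3, h_2 = 2, x_3 = 1, y_3 = 3.5, z_3 = 2.5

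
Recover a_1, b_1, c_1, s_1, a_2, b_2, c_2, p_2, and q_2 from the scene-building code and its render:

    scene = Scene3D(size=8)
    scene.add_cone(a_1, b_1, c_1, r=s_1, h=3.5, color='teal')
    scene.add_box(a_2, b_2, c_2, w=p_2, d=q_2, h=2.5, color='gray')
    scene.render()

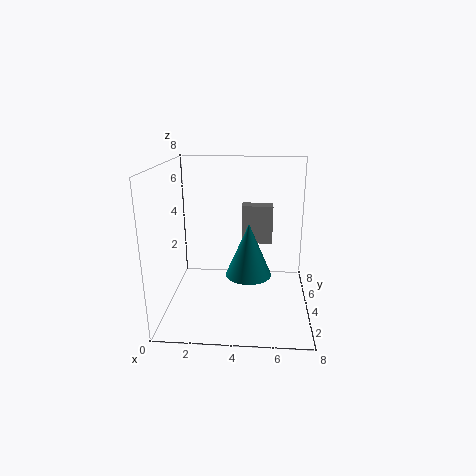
a_1 = 4.5
b_1 = 6.5
c_1 = 0.5
s_1 = 1.5
a_2 = 4
b_2 = 7
c_2 = 2.5
p_2 = 2
q_2 = 1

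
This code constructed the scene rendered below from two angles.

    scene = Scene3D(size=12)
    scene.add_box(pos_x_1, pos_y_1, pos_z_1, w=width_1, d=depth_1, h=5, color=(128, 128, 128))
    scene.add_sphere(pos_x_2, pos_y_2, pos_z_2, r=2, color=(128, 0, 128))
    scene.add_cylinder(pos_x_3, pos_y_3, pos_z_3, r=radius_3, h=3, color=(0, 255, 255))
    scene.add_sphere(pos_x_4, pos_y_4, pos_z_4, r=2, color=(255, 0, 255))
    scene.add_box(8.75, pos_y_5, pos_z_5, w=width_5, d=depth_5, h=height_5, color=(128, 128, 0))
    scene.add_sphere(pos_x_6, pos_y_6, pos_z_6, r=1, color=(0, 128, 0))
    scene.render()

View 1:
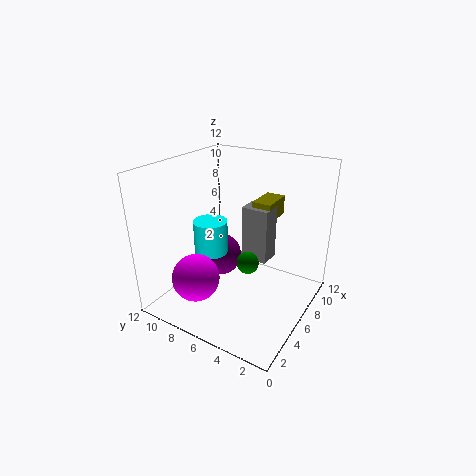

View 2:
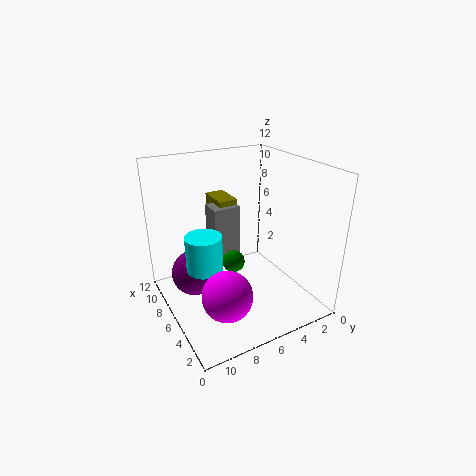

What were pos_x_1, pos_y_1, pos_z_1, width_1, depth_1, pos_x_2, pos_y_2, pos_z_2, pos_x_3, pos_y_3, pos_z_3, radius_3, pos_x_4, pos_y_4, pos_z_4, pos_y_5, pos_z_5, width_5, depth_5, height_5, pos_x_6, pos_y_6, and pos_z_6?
pos_x_1 = 8.25
pos_y_1 = 4.5
pos_z_1 = 2.75
width_1 = 2
depth_1 = 2.5
pos_x_2 = 8
pos_y_2 = 9.25
pos_z_2 = 2.5
pos_x_3 = 6.25
pos_y_3 = 9
pos_z_3 = 3.75
radius_3 = 1.5
pos_x_4 = 3.25
pos_y_4 = 8.5
pos_z_4 = 2.75
pos_y_5 = 4.5
pos_z_5 = 6.5
width_5 = 3
depth_5 = 1.75
height_5 = 1.75
pos_x_6 = 7.25
pos_y_6 = 5.75
pos_z_6 = 3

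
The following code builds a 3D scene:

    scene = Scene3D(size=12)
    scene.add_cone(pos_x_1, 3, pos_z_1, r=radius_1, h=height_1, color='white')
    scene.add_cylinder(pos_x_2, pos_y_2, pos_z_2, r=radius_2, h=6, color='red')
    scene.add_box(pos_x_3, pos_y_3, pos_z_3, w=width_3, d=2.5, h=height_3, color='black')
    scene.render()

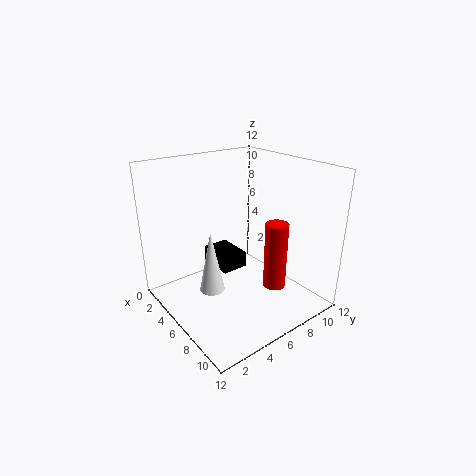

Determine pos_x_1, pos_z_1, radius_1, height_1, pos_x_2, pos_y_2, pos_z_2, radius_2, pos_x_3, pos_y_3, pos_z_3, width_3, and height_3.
pos_x_1 = 6.5
pos_z_1 = 2.5
radius_1 = 1
height_1 = 5
pos_x_2 = 7.5
pos_y_2 = 9
pos_z_2 = 1
radius_2 = 1
pos_x_3 = 0.5
pos_y_3 = 6
pos_z_3 = 1.5
width_3 = 3.5
height_3 = 1.5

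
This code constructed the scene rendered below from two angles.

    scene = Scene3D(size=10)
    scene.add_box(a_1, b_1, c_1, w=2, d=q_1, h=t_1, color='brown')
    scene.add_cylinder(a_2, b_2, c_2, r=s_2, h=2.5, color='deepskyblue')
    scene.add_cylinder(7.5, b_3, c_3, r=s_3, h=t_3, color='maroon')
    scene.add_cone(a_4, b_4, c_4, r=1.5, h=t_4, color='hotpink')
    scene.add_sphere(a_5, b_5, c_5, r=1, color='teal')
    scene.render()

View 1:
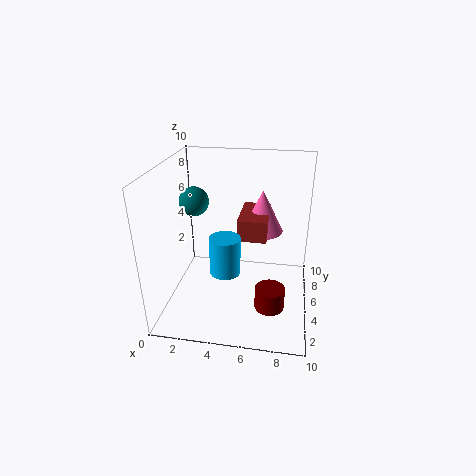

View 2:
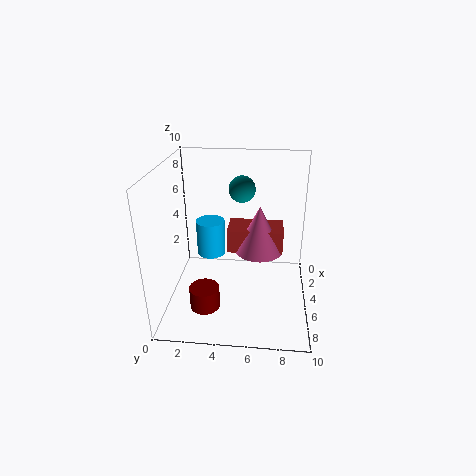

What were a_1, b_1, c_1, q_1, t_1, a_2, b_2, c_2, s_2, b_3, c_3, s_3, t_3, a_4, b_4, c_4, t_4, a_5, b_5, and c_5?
a_1 = 5
b_1 = 4.5
c_1 = 5
q_1 = 3.5
t_1 = 1.5
a_2 = 4.5
b_2 = 3
c_2 = 3.5
s_2 = 1
b_3 = 3
c_3 = 1
s_3 = 1
t_3 = 1.5
a_4 = 6.5
b_4 = 6.5
c_4 = 5
t_4 = 3
a_5 = 2
b_5 = 5
c_5 = 7.5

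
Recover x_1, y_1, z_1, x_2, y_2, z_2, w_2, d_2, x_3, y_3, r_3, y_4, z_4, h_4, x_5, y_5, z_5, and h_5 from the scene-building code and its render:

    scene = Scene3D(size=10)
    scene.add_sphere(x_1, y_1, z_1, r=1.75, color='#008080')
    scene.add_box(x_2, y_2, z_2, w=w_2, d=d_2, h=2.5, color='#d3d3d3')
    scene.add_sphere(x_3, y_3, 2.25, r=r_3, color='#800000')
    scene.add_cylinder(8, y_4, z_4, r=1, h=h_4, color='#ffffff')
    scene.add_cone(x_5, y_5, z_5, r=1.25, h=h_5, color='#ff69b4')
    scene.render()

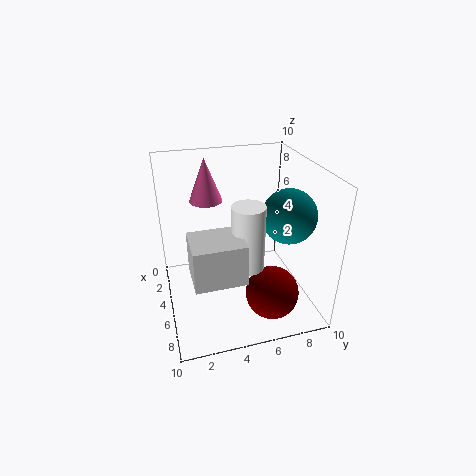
x_1 = 7; y_1 = 7.75; z_1 = 7.25; x_2 = 7.25; y_2 = 1.25; z_2 = 4.75; w_2 = 2.5; d_2 = 3; x_3 = 8; y_3 = 6.5; r_3 = 1.75; y_4 = 4.75; z_4 = 4.75; h_4 = 4; x_5 = 1.5; y_5 = 3.5; z_5 = 6.5; h_5 = 3.25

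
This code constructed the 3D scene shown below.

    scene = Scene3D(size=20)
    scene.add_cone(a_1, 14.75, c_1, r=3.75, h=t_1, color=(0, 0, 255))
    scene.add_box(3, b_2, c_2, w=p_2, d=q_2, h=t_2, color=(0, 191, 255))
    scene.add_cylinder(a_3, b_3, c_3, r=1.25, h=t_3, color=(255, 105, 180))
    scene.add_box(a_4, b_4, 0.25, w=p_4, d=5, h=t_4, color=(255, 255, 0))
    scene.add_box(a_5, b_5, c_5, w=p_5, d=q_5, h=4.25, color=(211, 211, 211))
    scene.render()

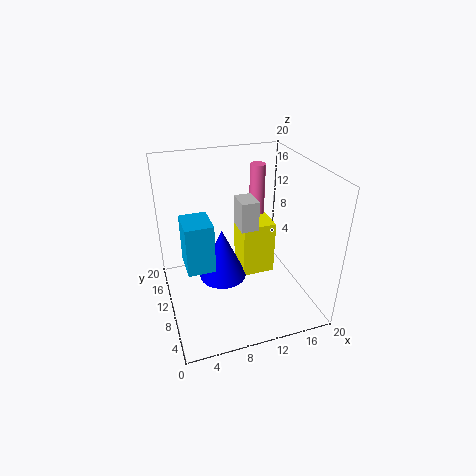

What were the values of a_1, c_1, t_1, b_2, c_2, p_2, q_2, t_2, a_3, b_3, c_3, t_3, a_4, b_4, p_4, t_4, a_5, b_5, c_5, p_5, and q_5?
a_1 = 9
c_1 = 0.5
t_1 = 8.25
b_2 = 12.25
c_2 = 3.25
p_2 = 4.25
q_2 = 5.25
t_2 = 7.75
a_3 = 16.25
b_3 = 18.75
c_3 = 7.5
t_3 = 9.75
a_4 = 12.25
b_4 = 13.5
p_4 = 5.25
t_4 = 8.75
a_5 = 10.5
b_5 = 9.75
c_5 = 10.75
p_5 = 2.5
q_5 = 3.5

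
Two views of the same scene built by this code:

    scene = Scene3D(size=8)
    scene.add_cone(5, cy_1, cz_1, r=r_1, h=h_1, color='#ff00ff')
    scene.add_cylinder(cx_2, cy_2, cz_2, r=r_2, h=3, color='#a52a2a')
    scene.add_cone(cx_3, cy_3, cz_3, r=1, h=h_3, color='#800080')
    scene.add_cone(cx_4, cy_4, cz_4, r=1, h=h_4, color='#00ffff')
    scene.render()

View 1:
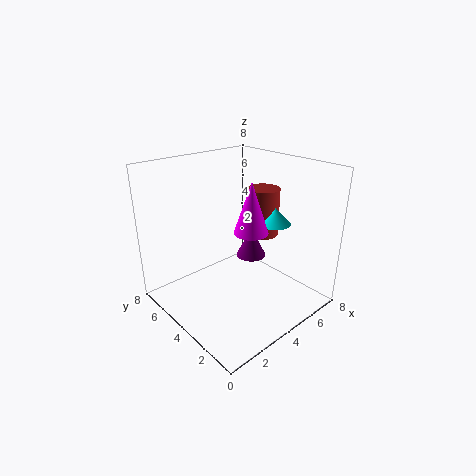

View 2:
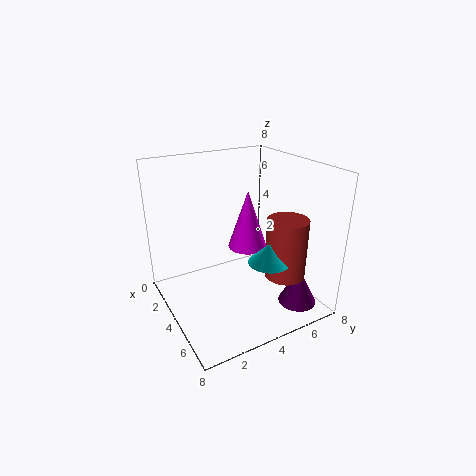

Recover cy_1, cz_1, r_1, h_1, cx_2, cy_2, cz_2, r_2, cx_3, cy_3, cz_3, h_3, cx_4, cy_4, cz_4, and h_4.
cy_1 = 4
cz_1 = 4
r_1 = 1
h_1 = 3
cx_2 = 7
cy_2 = 5
cz_2 = 3
r_2 = 1
cx_3 = 7
cy_3 = 6
cz_3 = 1
h_3 = 2
cx_4 = 7
cy_4 = 4
cz_4 = 4
h_4 = 1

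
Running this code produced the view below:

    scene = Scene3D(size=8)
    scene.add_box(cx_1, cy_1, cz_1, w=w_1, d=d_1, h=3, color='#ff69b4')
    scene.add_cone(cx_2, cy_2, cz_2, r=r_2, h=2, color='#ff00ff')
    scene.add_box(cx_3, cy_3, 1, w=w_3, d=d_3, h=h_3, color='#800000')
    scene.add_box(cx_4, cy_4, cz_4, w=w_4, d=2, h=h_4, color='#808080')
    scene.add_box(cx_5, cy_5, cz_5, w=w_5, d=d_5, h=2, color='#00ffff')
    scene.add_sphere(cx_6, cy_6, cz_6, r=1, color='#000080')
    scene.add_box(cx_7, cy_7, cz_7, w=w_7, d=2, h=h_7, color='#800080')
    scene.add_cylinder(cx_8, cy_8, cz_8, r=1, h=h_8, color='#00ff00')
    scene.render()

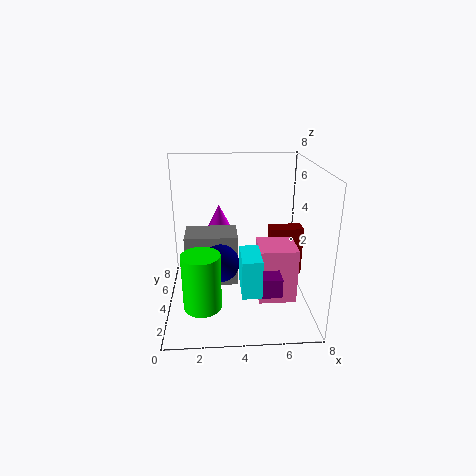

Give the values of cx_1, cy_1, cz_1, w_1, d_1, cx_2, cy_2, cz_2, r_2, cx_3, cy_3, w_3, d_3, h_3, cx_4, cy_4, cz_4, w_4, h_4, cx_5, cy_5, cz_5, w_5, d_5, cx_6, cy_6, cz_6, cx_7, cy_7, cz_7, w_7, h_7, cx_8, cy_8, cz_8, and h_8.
cx_1 = 5, cy_1 = 2, cz_1 = 1, w_1 = 2, d_1 = 2, cx_2 = 3, cy_2 = 7, cz_2 = 3, r_2 = 1, cx_3 = 6, cy_3 = 5, w_3 = 2, d_3 = 1, h_3 = 3, cx_4 = 1, cy_4 = 4, cz_4 = 1, w_4 = 3, h_4 = 3, cx_5 = 4, cy_5 = 1, cz_5 = 2, w_5 = 1, d_5 = 2, cx_6 = 3, cy_6 = 3, cz_6 = 3, cx_7 = 4, cy_7 = 1, cz_7 = 2, w_7 = 2, h_7 = 1, cx_8 = 2, cy_8 = 2, cz_8 = 1, h_8 = 3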